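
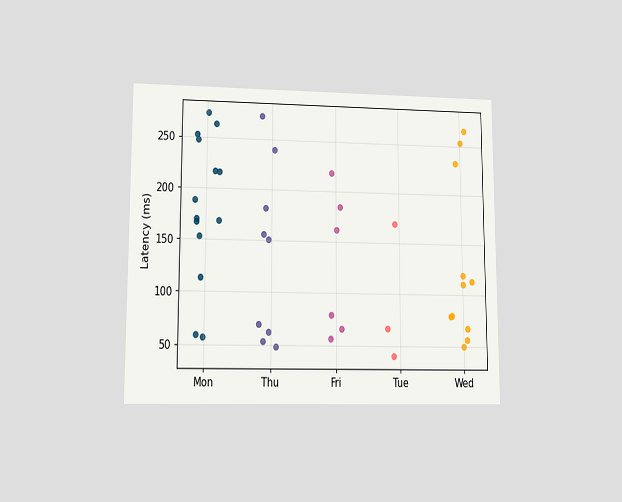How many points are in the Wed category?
11

The chart is viewed at a slight angle. Counting the markers in the Wed column gives 11.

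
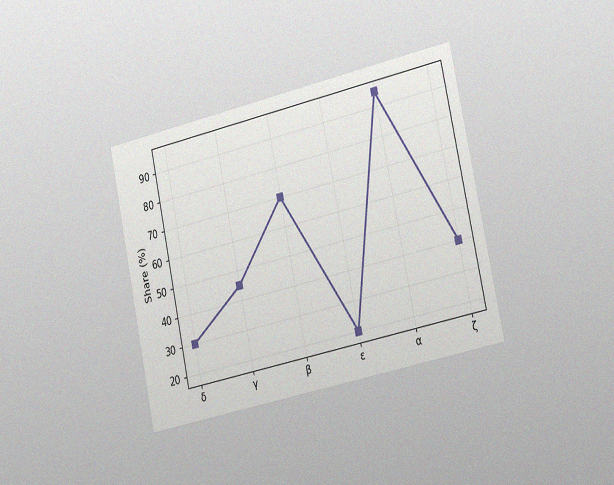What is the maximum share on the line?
The chart is tilted about 12° counter-clockwise and viewed slightly from the right, with some photo noise. The highest point is at α, and reading across to the y-axis gives 95%.

95%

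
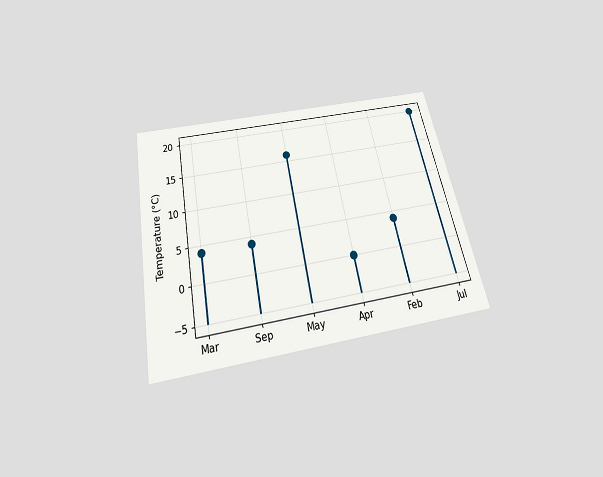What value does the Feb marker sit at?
4°C

The chart is tilted about 12° counter-clockwise and viewed slightly from below. The Feb marker sits at 4°C.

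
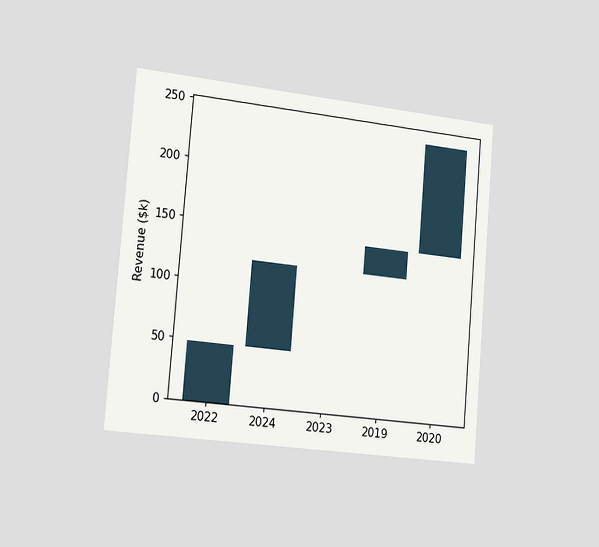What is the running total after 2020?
$240k

The chart is tilted about 5° clockwise and viewed slightly from the left. After 2020 the running total reaches $240k.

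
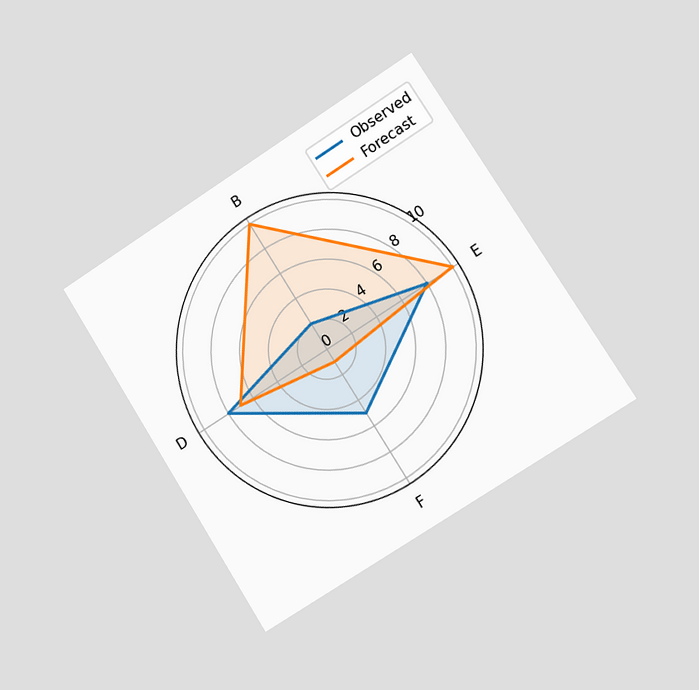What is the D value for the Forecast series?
7

The chart is tilted about 32° counter-clockwise and viewed slightly from the right. On the D axis, Forecast reaches 7.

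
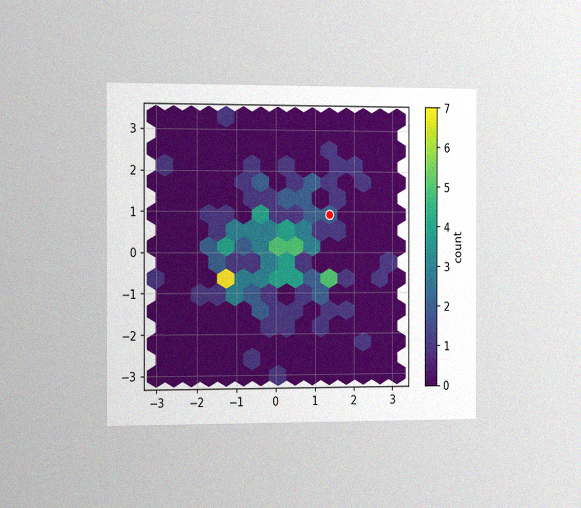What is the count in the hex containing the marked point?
2

The chart is viewed slightly from the left, with some photo noise. The marked hex reads 2 on the colorbar.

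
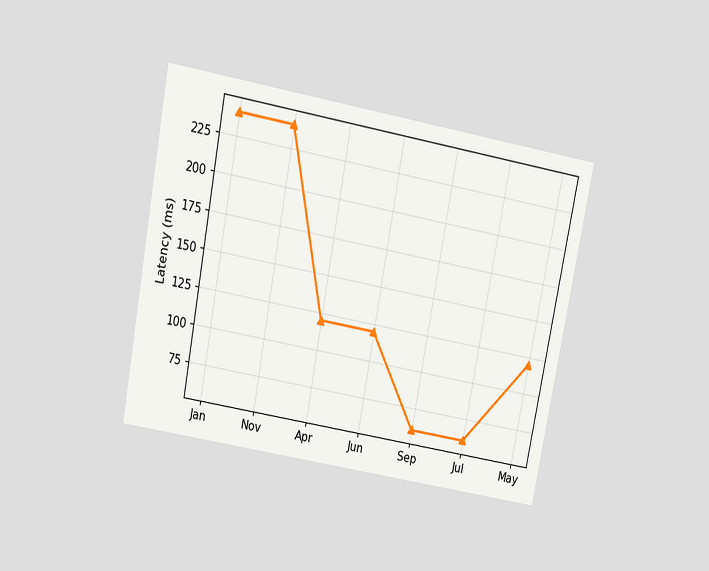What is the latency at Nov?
240ms

The chart is tilted about 11° clockwise and viewed slightly from above. At Nov, the line is at 240ms.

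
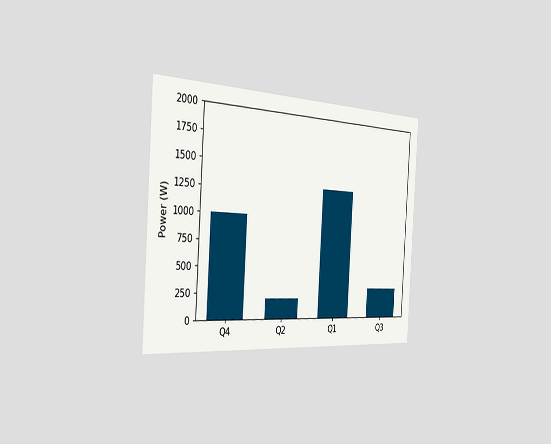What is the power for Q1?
1300W

The chart is tilted about 4° clockwise and viewed slightly from the left. Reading along the chart's y-axis, the Q1 bar reaches 1300W.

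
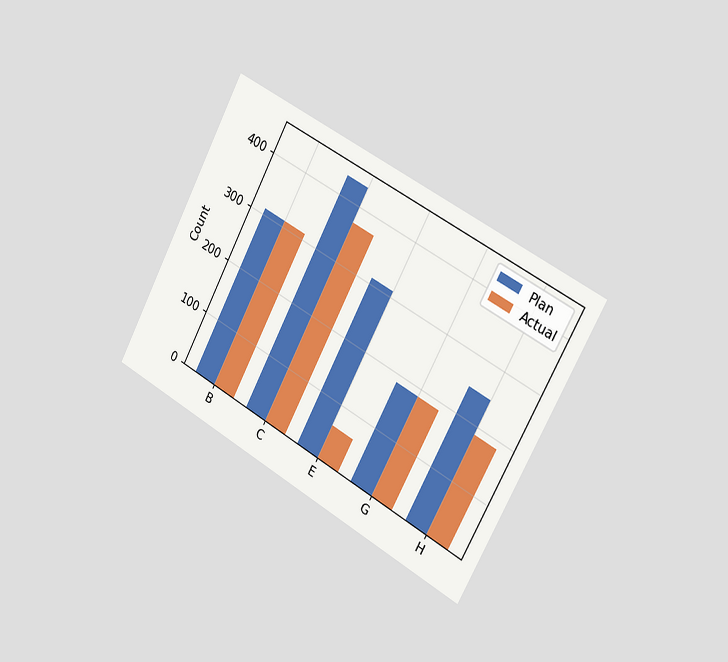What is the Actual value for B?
310

The chart is tilted about 28° clockwise and viewed slightly from the right. The Actual bar at B reaches 310 on the y-axis.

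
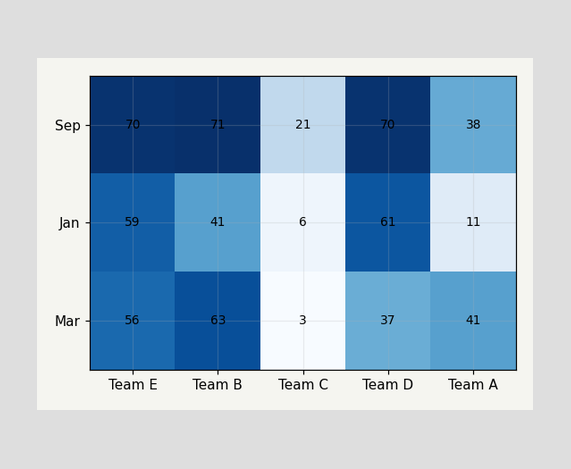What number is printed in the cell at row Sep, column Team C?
21

The (Sep, Team C) cell reads 21.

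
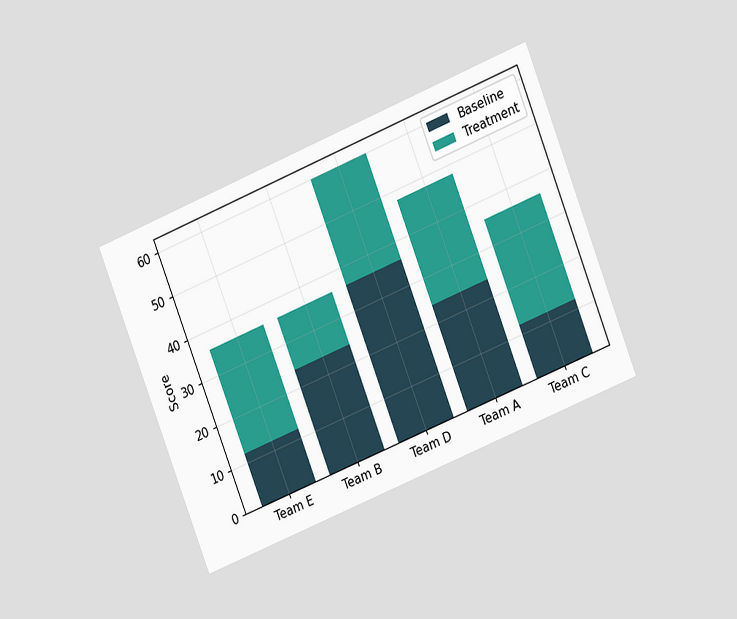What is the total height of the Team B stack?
The chart is tilted about 22° counter-clockwise and viewed at a slight angle. The Team B stack's top reaches 36 on the y-axis.

36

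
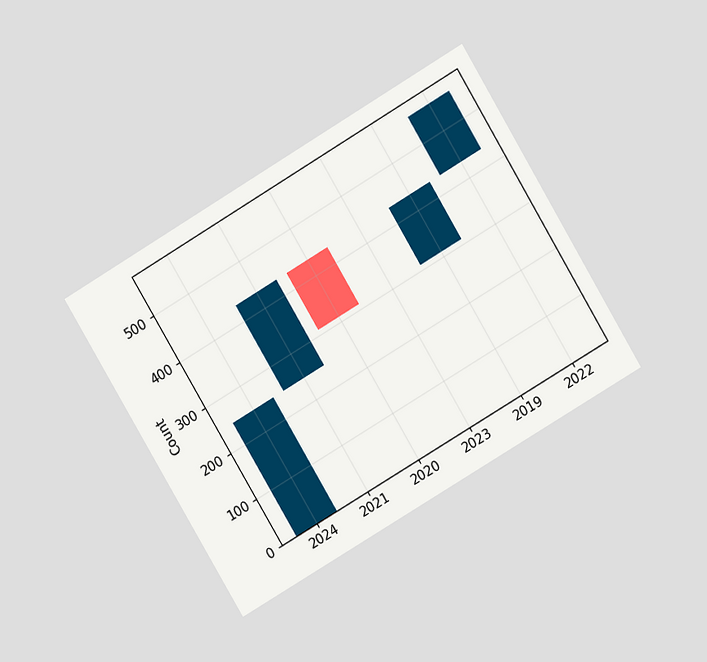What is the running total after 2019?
The chart is tilted about 31° counter-clockwise and viewed at a slight angle. After 2019 the running total reaches 434.

434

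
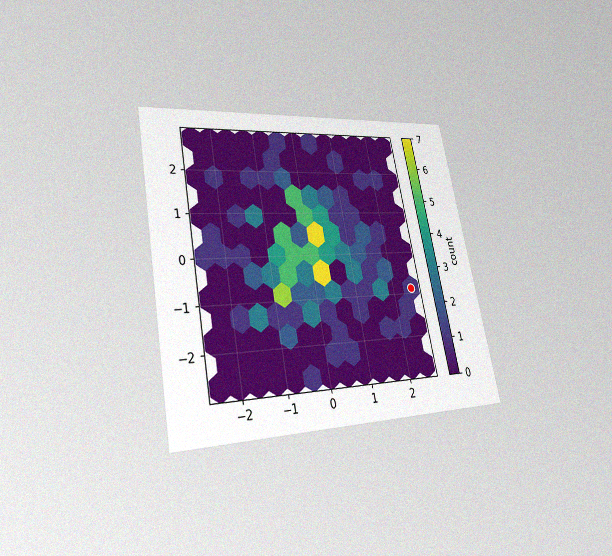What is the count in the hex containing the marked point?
1

The chart is tilted about 11° counter-clockwise and viewed at a slight angle, with some photo noise. The marked hex reads 1 on the colorbar.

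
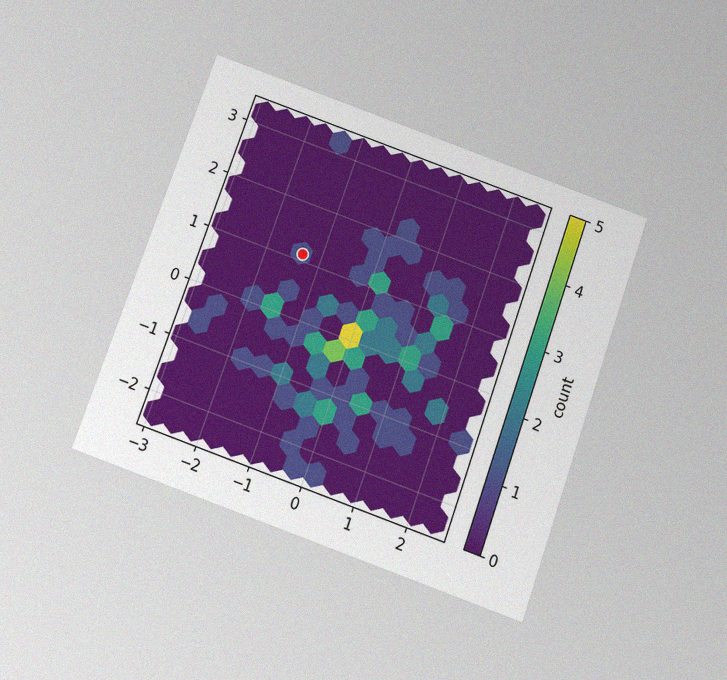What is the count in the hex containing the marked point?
The chart is tilted about 20° clockwise and viewed slightly from below, with some photo noise. The marked hex reads 1 on the colorbar.

1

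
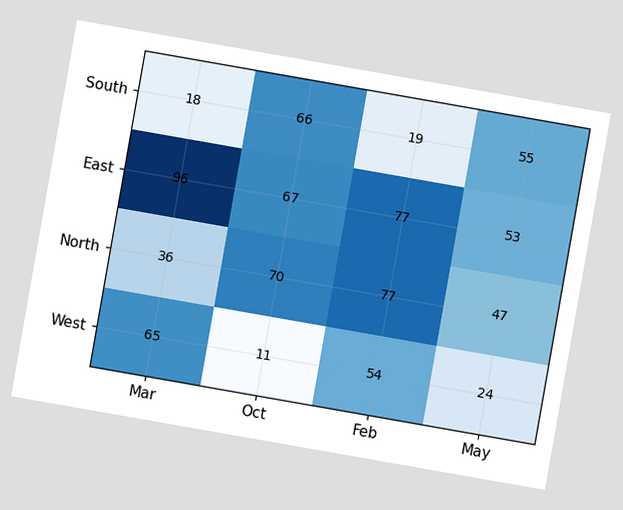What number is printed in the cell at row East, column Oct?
The chart is tilted about 10° clockwise. The (East, Oct) cell reads 67.

67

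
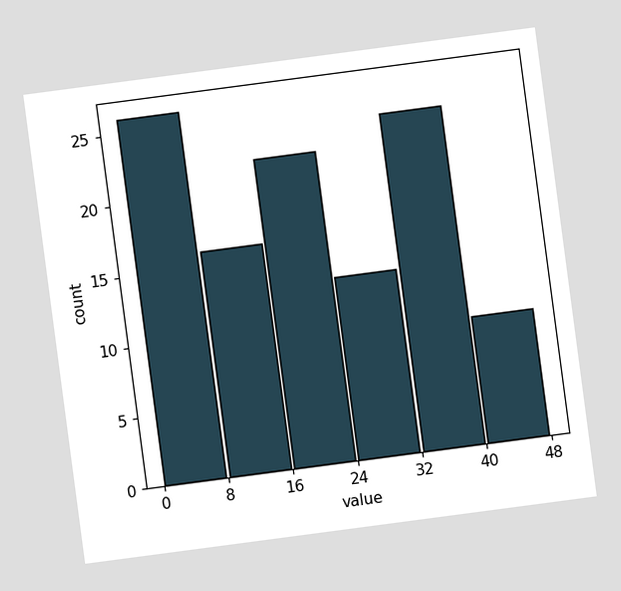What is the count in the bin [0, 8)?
The chart is tilted about 8° counter-clockwise. The [0, 8) bin has height 26.

26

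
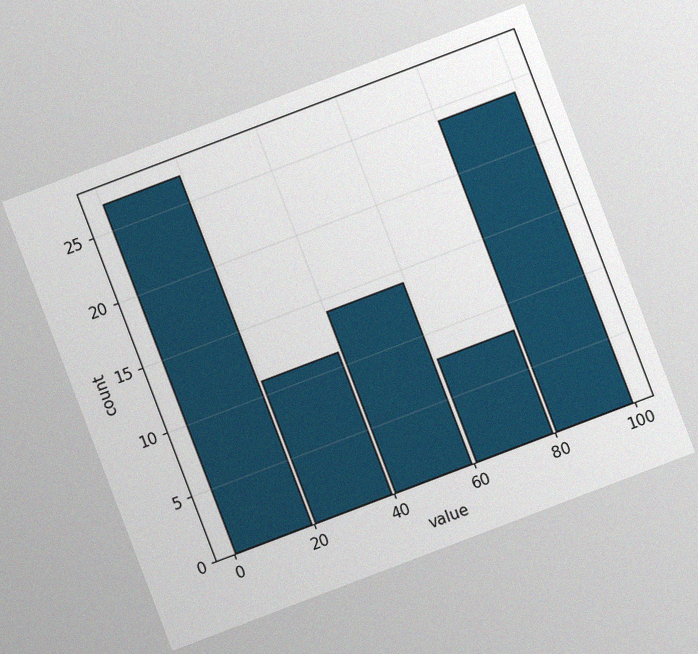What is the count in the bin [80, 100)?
24

The chart is tilted about 21° counter-clockwise, with some photo noise. The [80, 100) bin has height 24.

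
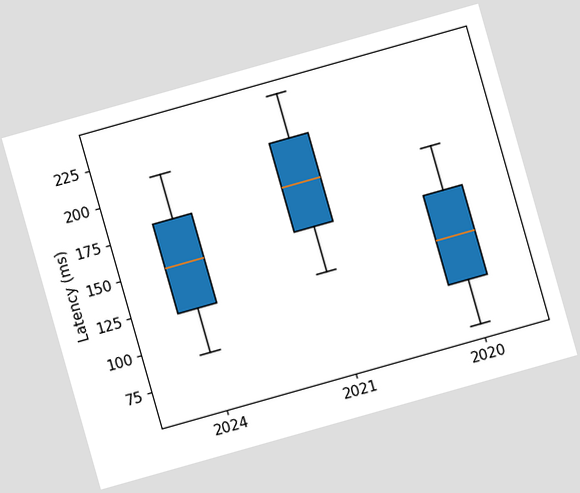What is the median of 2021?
180ms

The chart is tilted about 16° counter-clockwise. The median line in the 2021 box sits at 180ms.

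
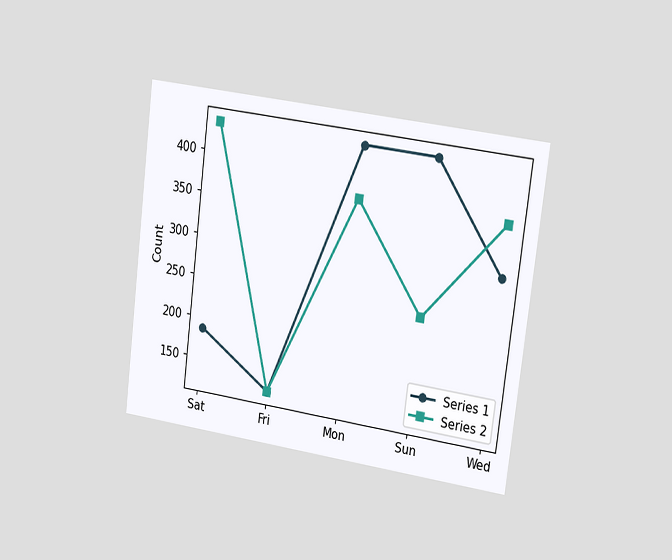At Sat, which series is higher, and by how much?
The chart is tilted about 7° clockwise and viewed slightly from the right. At Sat, Series 2 sits above the other line by 248.

Series 2, by 248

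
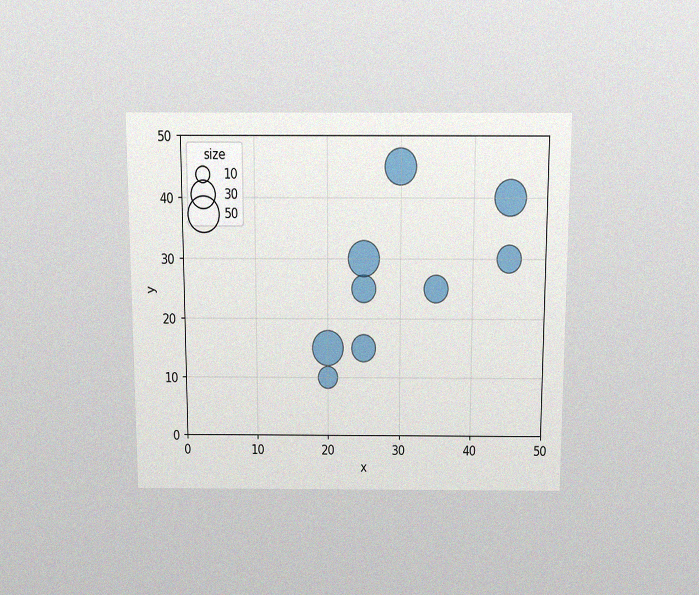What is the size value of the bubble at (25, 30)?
50

The chart is viewed slightly from above, with some photo noise. Matching the bubble at (25, 30) against the size legend gives 50.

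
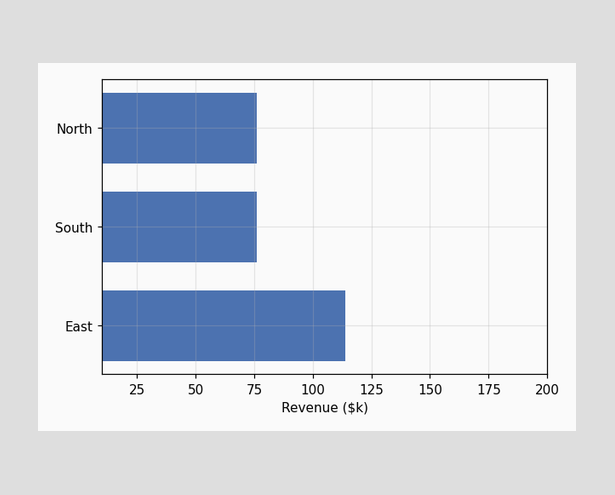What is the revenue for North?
Reading along the chart's x-axis, the North bar reaches $76k.

$76k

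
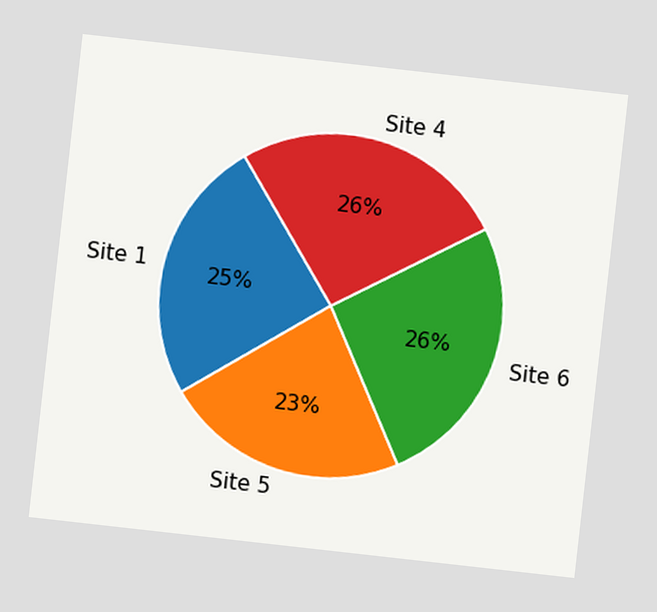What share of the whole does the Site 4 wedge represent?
26%

The chart is tilted about 6° clockwise. The Site 4 slice takes up 26% of the pie.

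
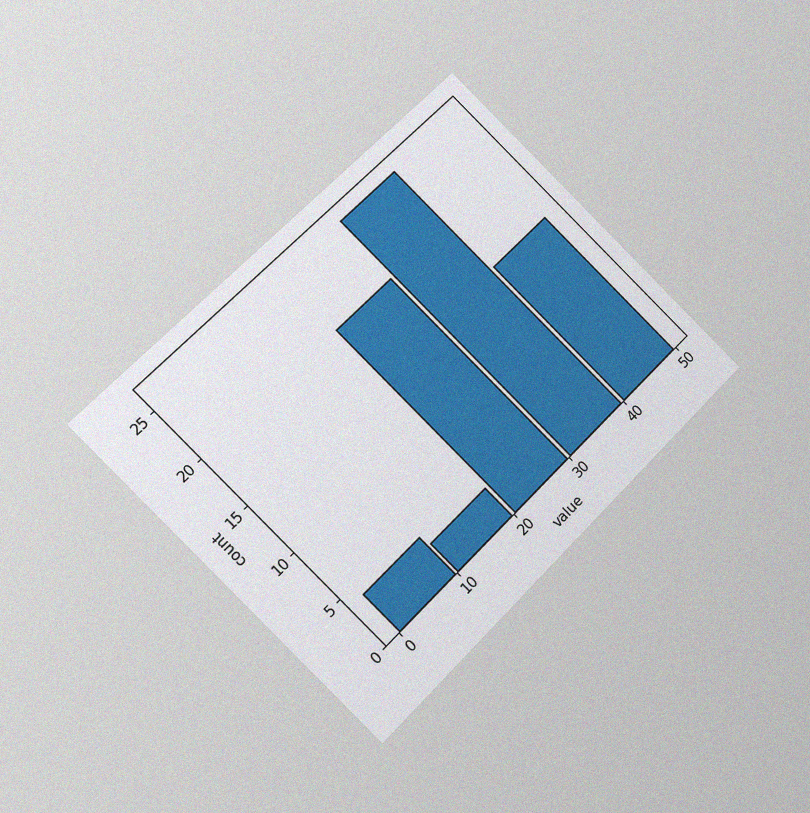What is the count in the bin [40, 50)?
The chart is tilted about 45° counter-clockwise and viewed at a slight angle, with some photo noise. The [40, 50) bin has height 15.

15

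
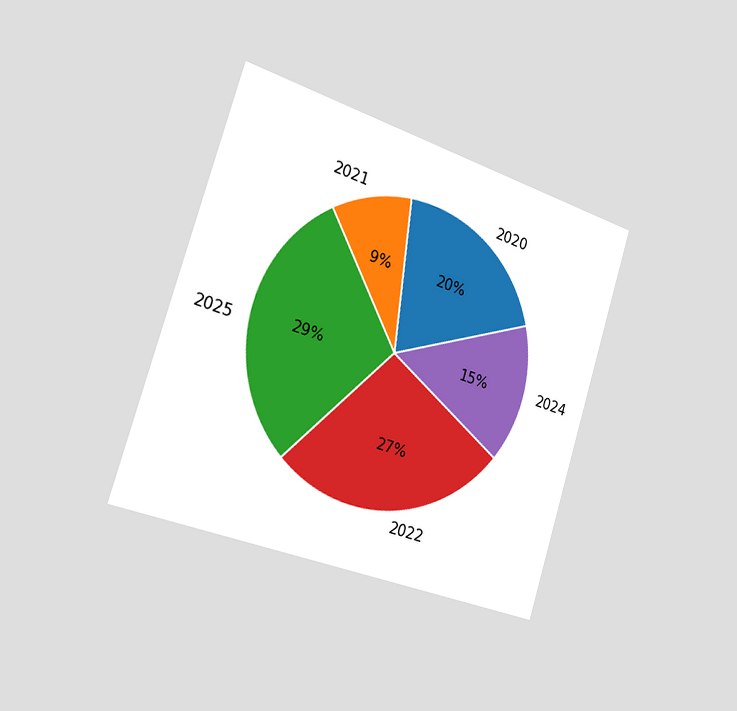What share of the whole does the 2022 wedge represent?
The chart is tilted about 17° clockwise and viewed slightly from the left. The 2022 slice takes up 27% of the pie.

27%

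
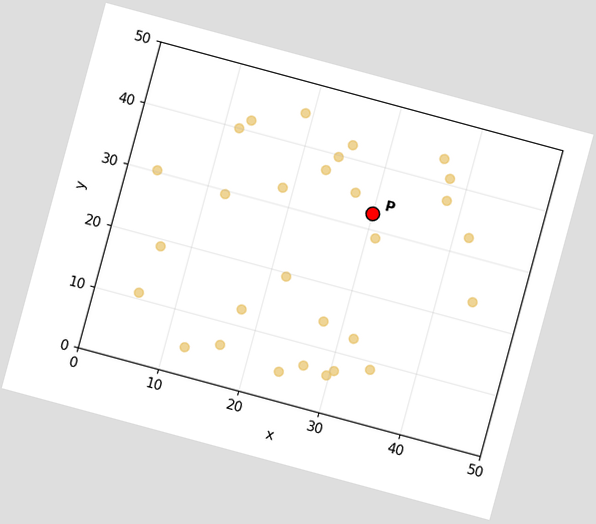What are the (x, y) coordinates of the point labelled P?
(30, 32.5)

The chart is tilted about 15° clockwise. Following the gridlines from P to each axis, P sits at (30, 32.5).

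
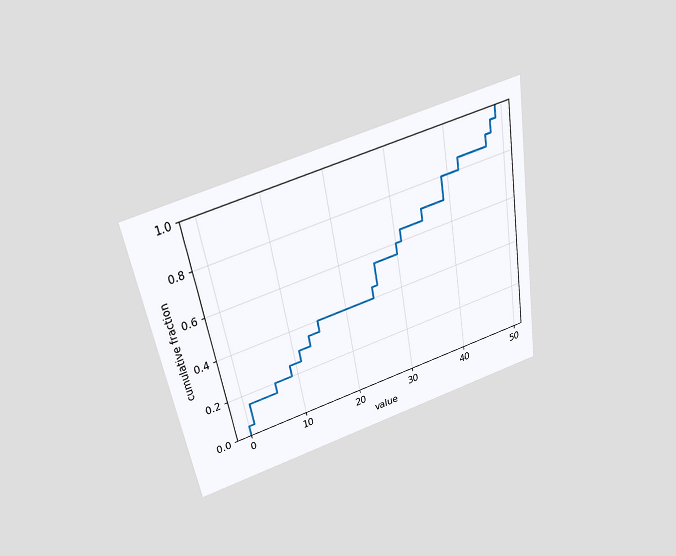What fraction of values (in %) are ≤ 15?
40%

The chart is tilted about 10° counter-clockwise and viewed slightly from above. At x=15 the ECDF step is at 40%.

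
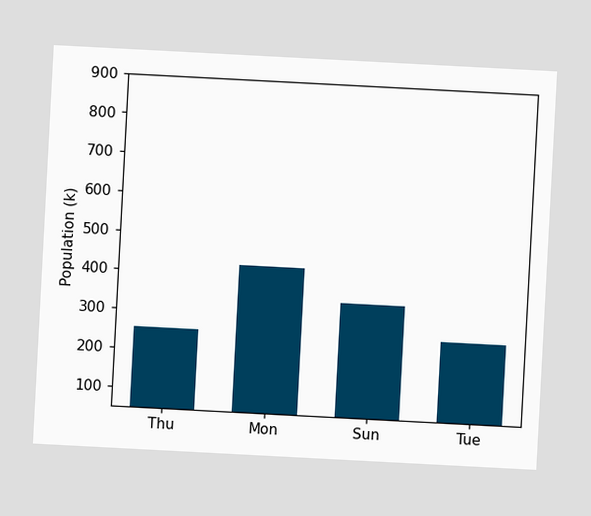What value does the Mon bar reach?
The chart is tilted about 3° clockwise. Reading along the chart's y-axis, the Mon bar reaches 425k.

425k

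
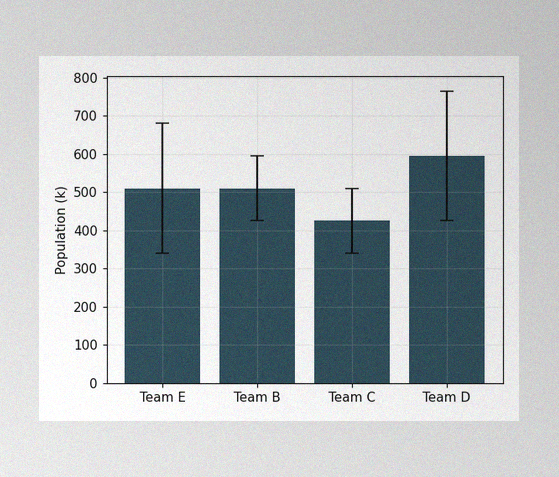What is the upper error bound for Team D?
The image has some photo noise and uneven lighting. The Team D bar's upper whisker reaches 765k.

765k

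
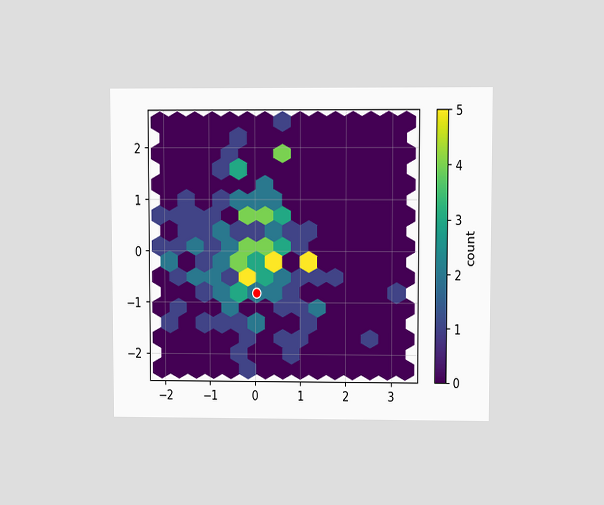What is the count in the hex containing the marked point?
2

The chart is viewed at a slight angle. The marked hex reads 2 on the colorbar.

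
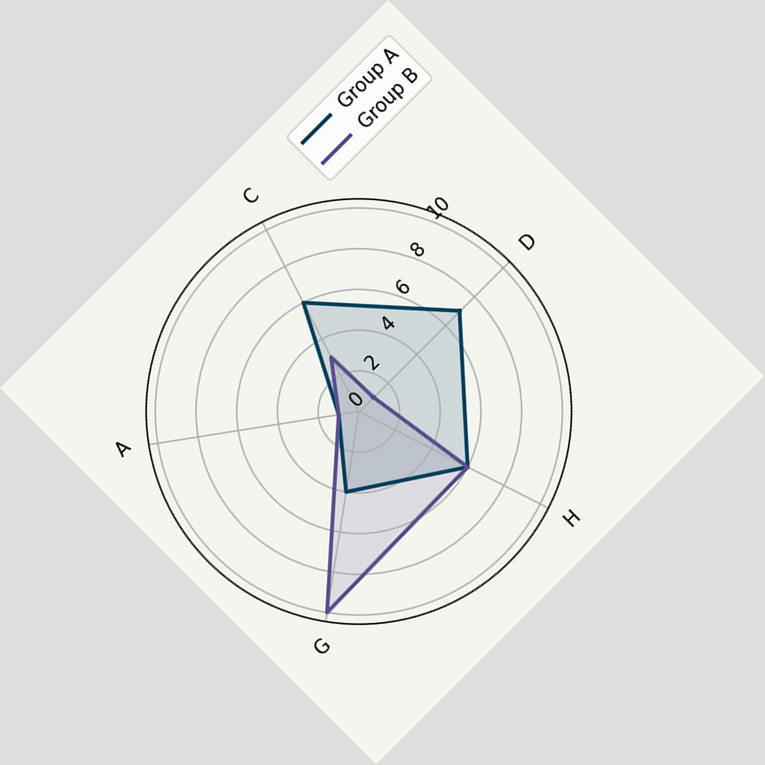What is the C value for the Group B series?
3

The chart is tilted about 45° counter-clockwise. On the C axis, Group B reaches 3.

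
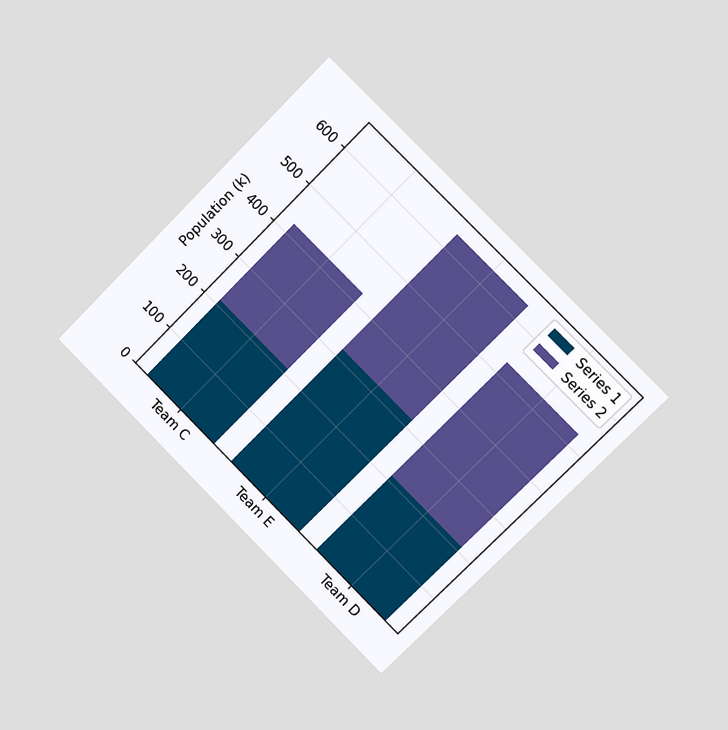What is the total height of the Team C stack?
The chart is tilted about 45° clockwise and viewed slightly from the right. The Team C stack's top reaches 424k on the y-axis.

424k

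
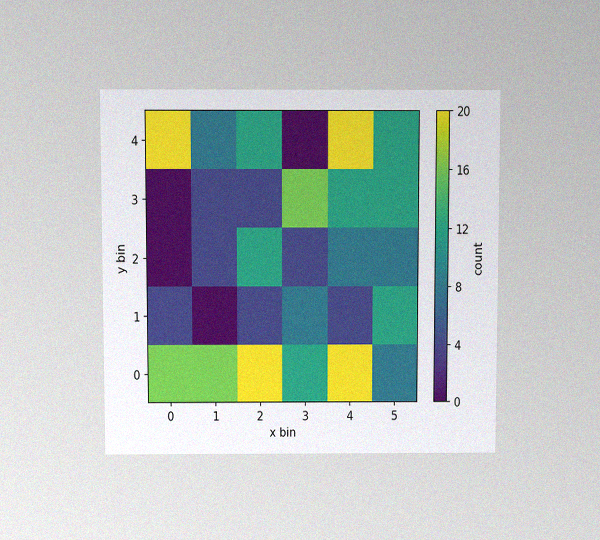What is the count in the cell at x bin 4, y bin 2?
The chart is viewed slightly from above, with some photo noise. Matching the cell (4, 2) against the colorbar gives 8.

8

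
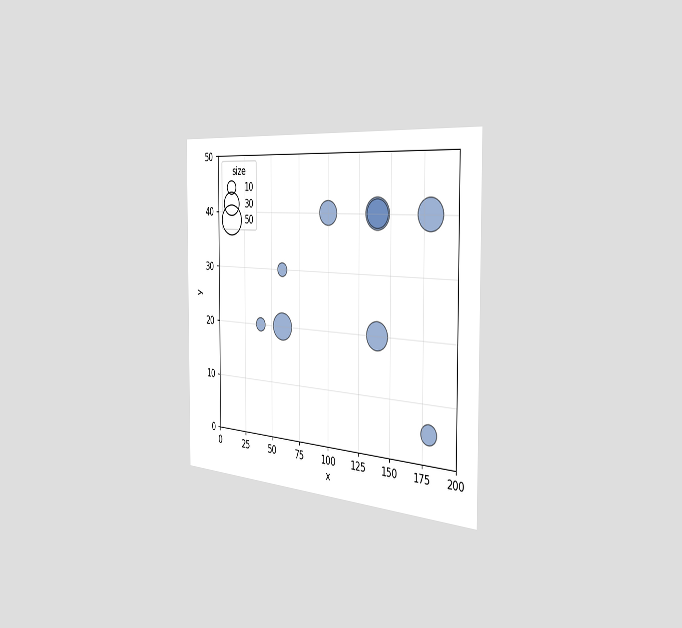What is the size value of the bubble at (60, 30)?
The chart is viewed slightly from the right. Matching the bubble at (60, 30) against the size legend gives 10.

10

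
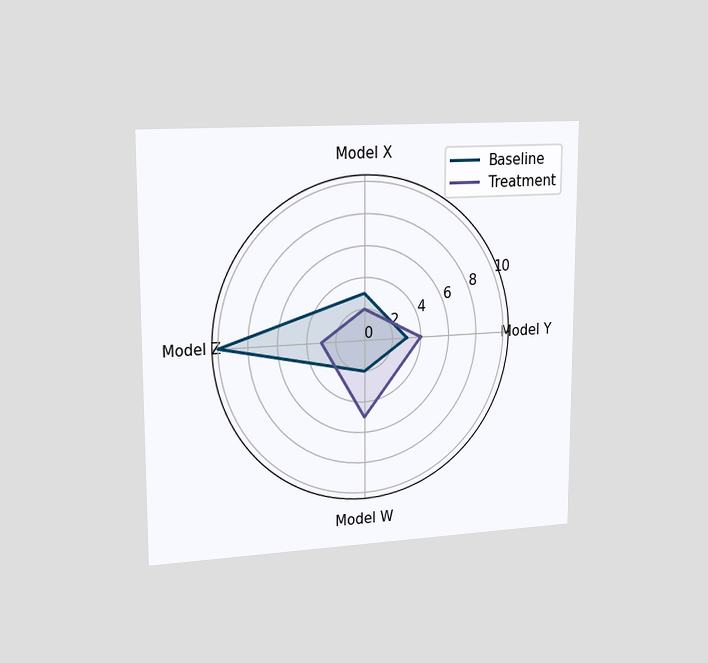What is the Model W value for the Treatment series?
The chart is viewed slightly from the left. On the Model W axis, Treatment reaches 5.

5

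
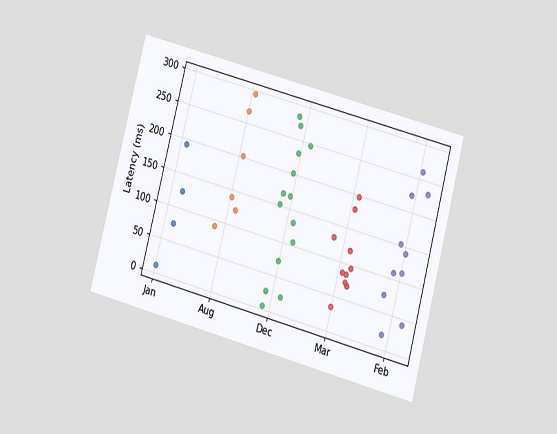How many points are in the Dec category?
14

The chart is tilted about 15° clockwise and viewed at a slight angle. Counting the markers in the Dec column gives 14.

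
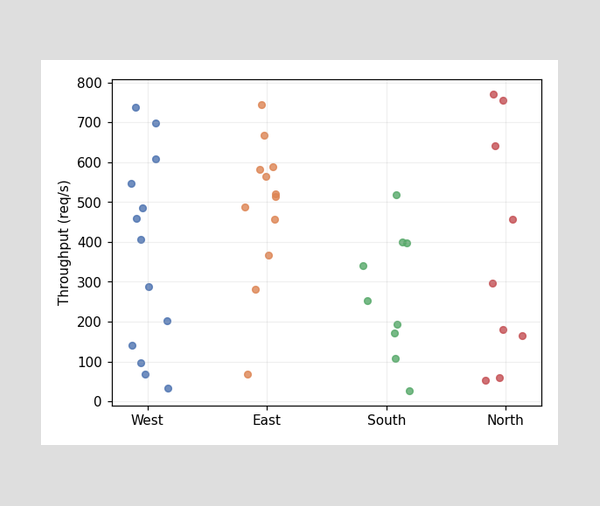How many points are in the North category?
Counting the markers in the North column gives 9.

9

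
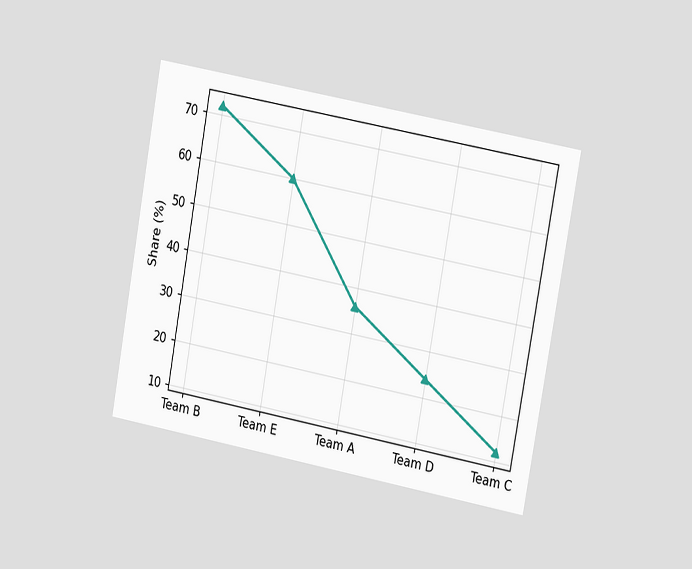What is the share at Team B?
The chart is tilted about 10° clockwise and viewed slightly from the right. At Team B, the line is at 72%.

72%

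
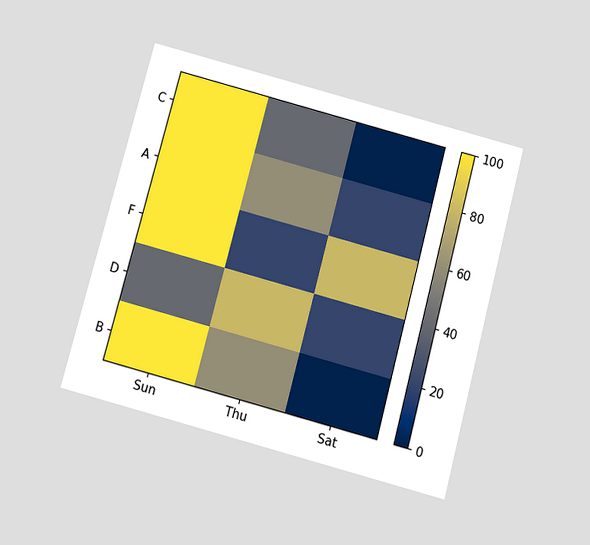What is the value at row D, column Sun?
The chart is tilted about 15° clockwise and viewed slightly from below. Matching cell (D, Sun) against the colorbar gives 40.

40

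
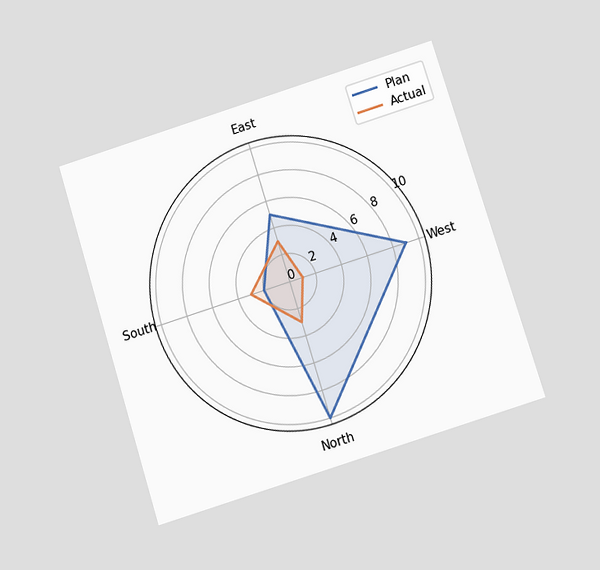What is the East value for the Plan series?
5

The chart is tilted about 17° counter-clockwise and viewed slightly from below. On the East axis, Plan reaches 5.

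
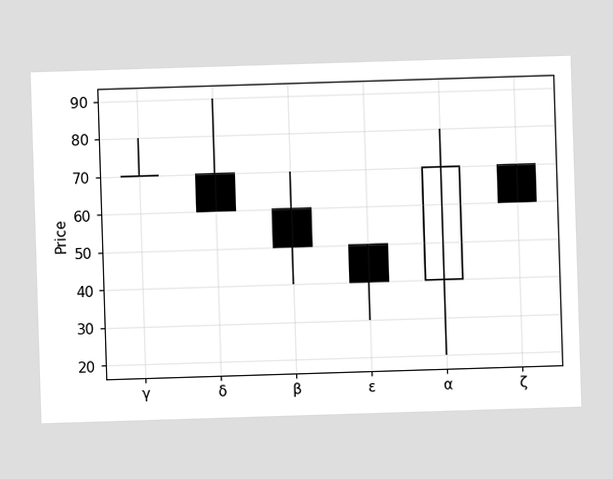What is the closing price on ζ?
60

The ζ candle closes at 60.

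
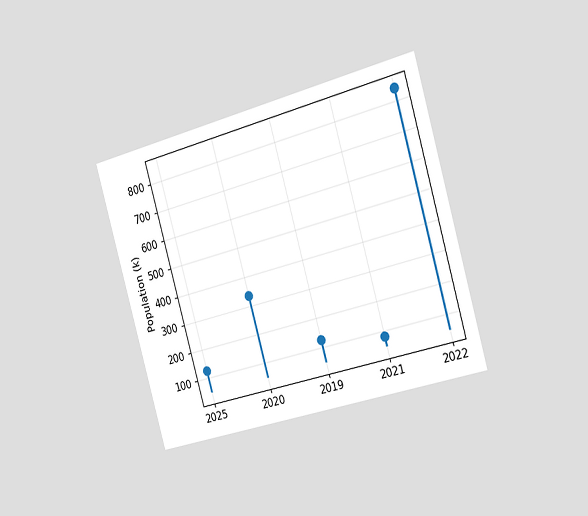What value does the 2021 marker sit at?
84k

The chart is tilted about 16° counter-clockwise and viewed slightly from the right. The 2021 marker sits at 84k.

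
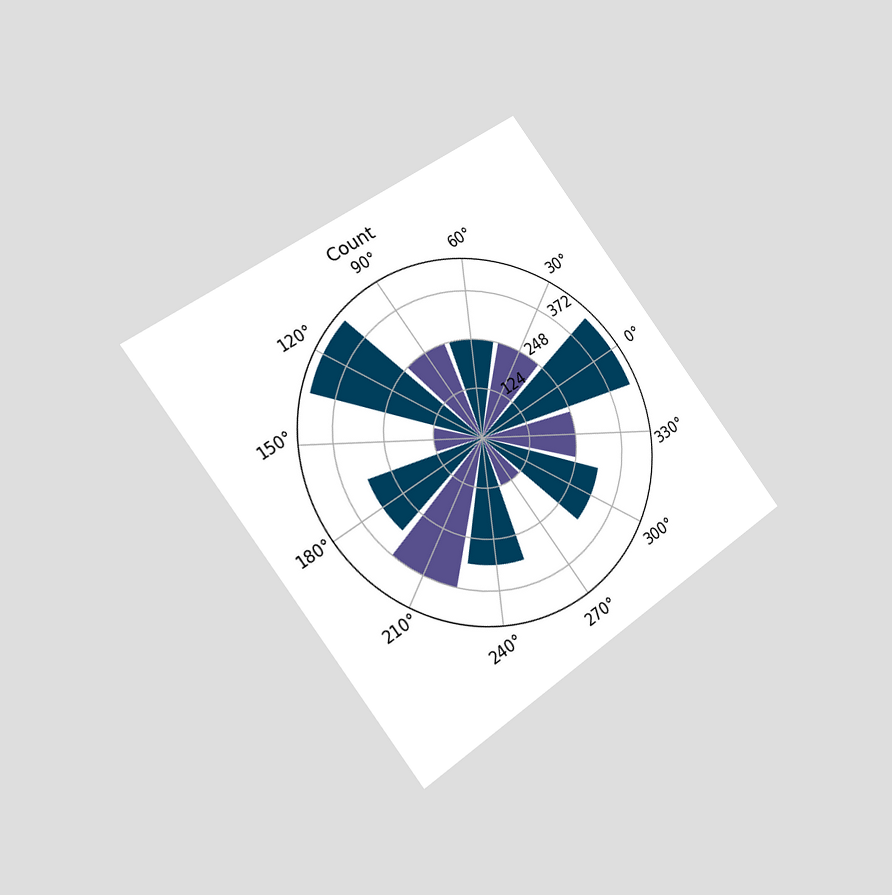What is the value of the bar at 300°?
310

The chart is tilted about 37° counter-clockwise and viewed slightly from the left. The bar at 300° reaches 310 on the radial axis.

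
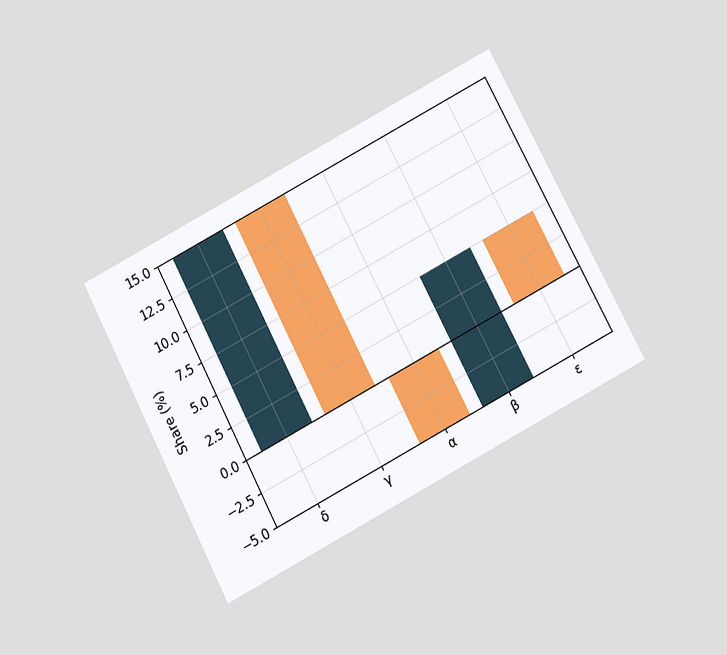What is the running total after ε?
0%

The chart is tilted about 28° counter-clockwise and viewed slightly from below. After ε the running total reaches 0%.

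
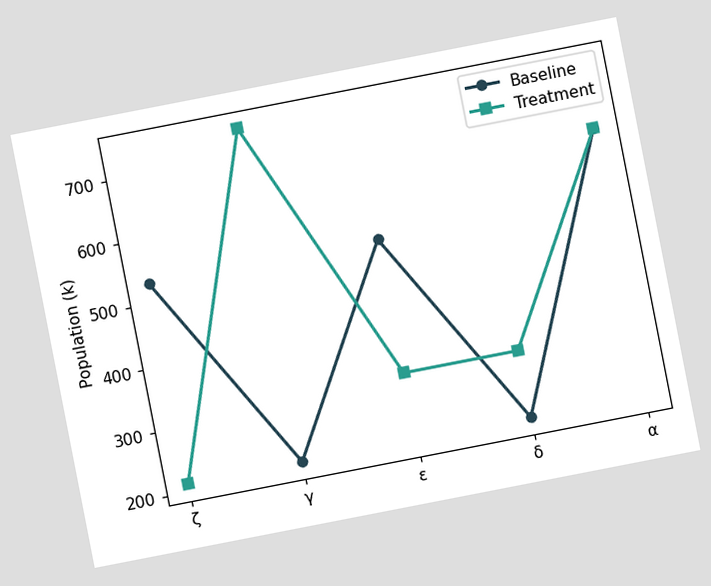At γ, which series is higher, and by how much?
Treatment, by 530k

The chart is tilted about 11° counter-clockwise. At γ, Treatment sits above the other line by 530k.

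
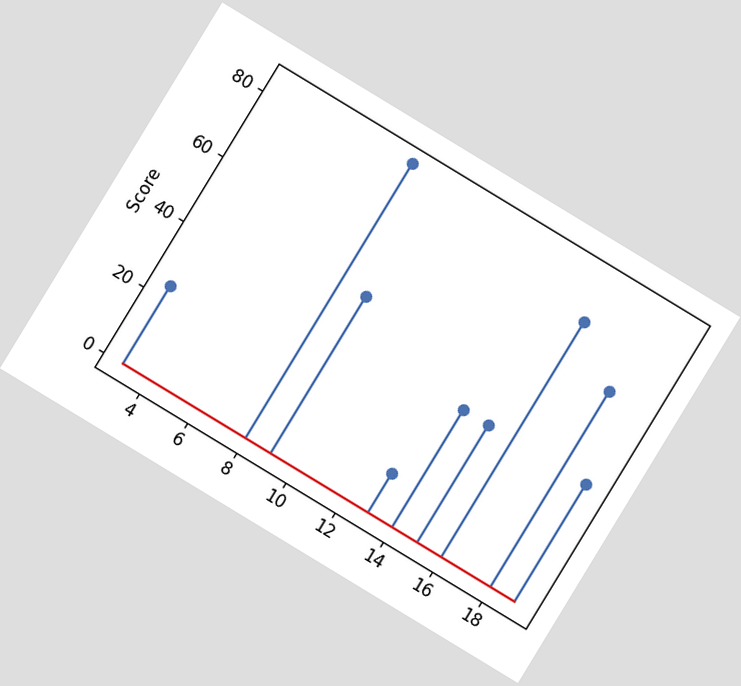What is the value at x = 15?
36

The chart is tilted about 31° clockwise. The stem at x=15 reaches 36.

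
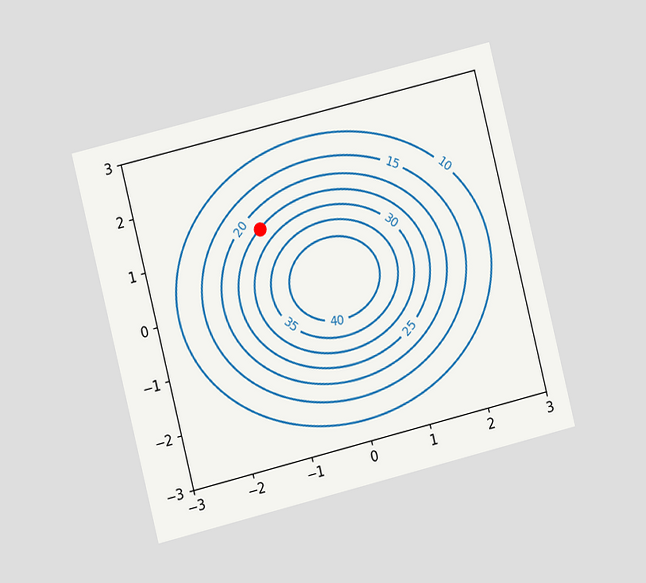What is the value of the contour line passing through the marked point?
The chart is tilted about 14° counter-clockwise and viewed at a slight angle. The marked point sits on the contour labelled 25.

25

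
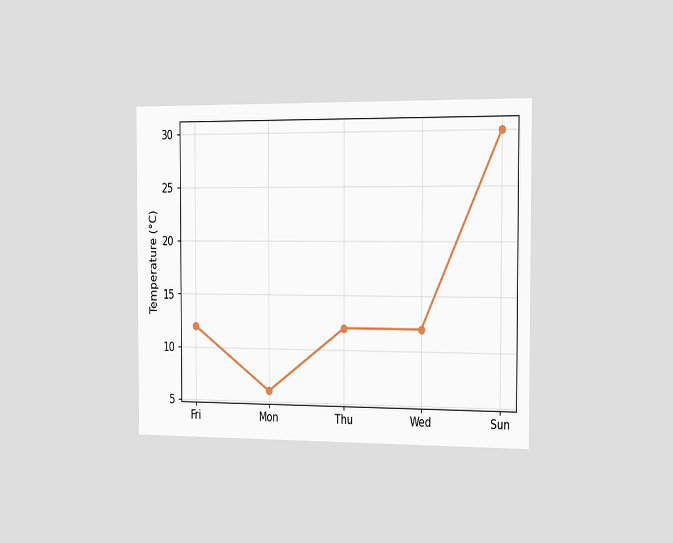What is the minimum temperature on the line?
The chart is viewed slightly from the right. The lowest point is at Mon, and reading across to the y-axis gives 6°C.

6°C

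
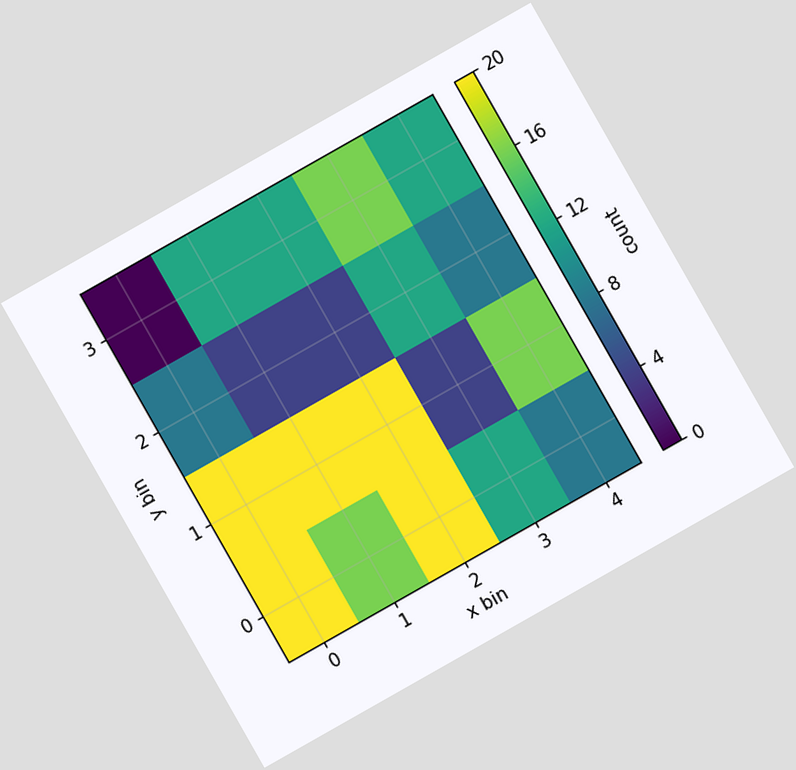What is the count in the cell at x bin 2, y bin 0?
The chart is tilted about 30° counter-clockwise. Matching the cell (2, 0) against the colorbar gives 20.

20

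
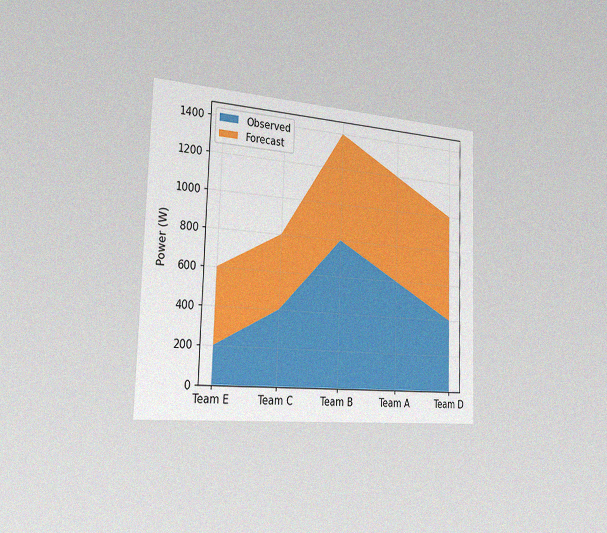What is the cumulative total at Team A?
1200W

The chart is viewed slightly from the left, with some photo noise. The stacked total at Team A reaches 1200W.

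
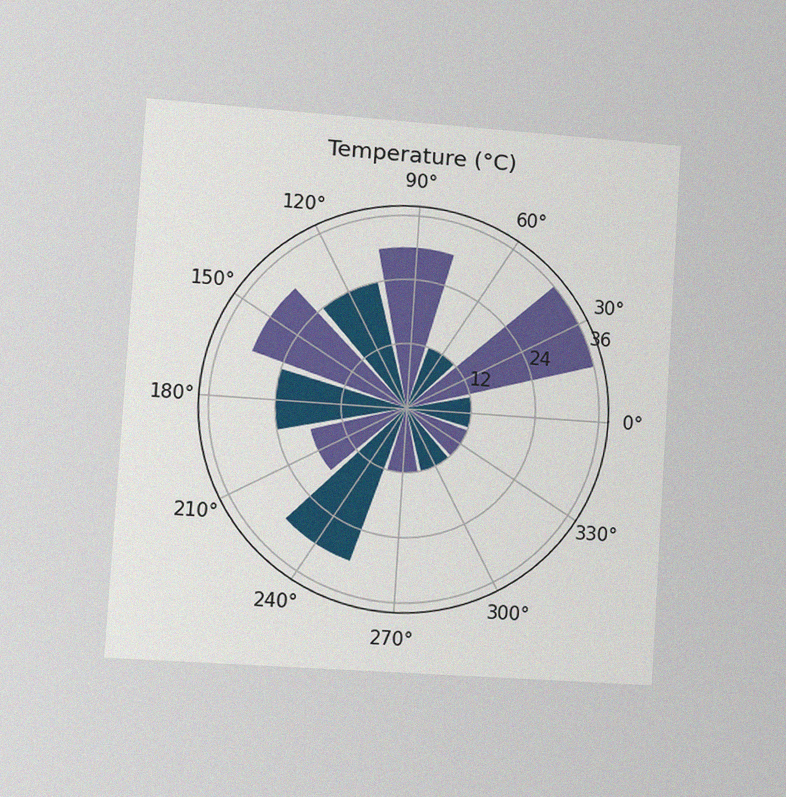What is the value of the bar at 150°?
30°C

The chart is tilted about 4° clockwise and viewed slightly from the left, with some photo noise. The bar at 150° reaches 30°C on the radial axis.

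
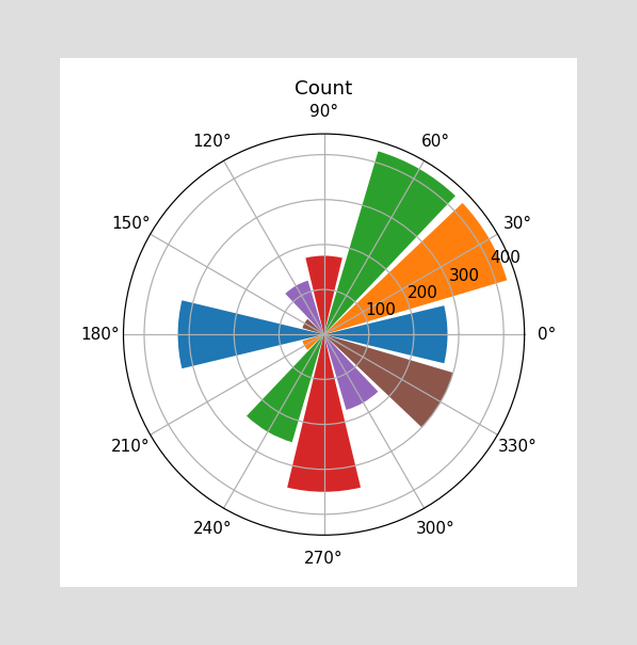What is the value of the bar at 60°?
The bar at 60° reaches 425 on the radial axis.

425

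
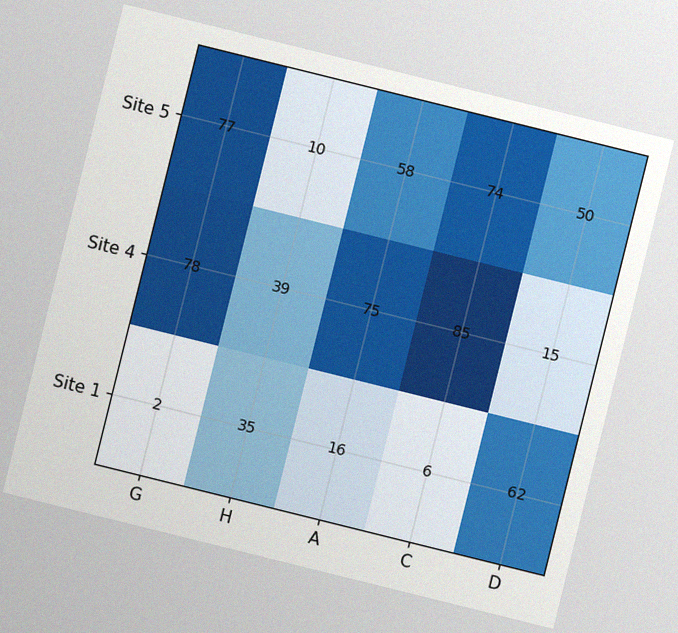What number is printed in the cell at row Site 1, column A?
16

The chart is tilted about 14° clockwise, with some photo noise. The (Site 1, A) cell reads 16.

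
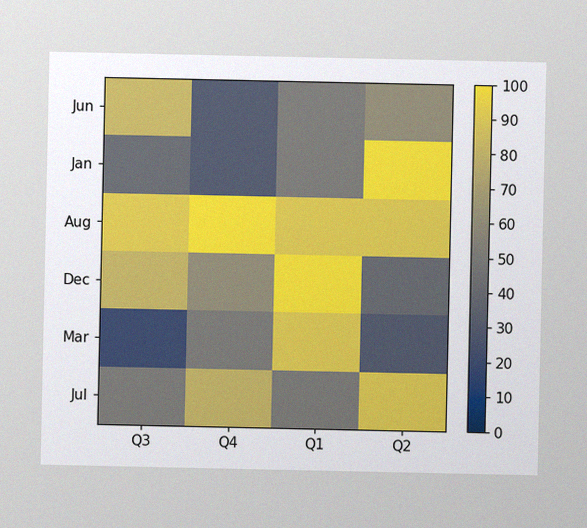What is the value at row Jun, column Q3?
The image has some photo noise and uneven lighting. Matching cell (Jun, Q3) against the colorbar gives 80.

80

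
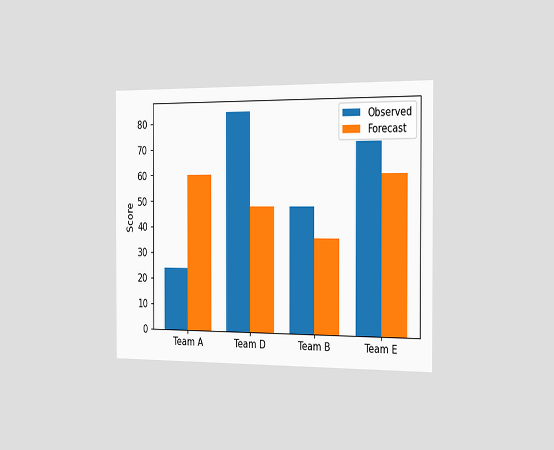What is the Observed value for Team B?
The chart is viewed slightly from the right. The Observed bar at Team B reaches 48 on the y-axis.

48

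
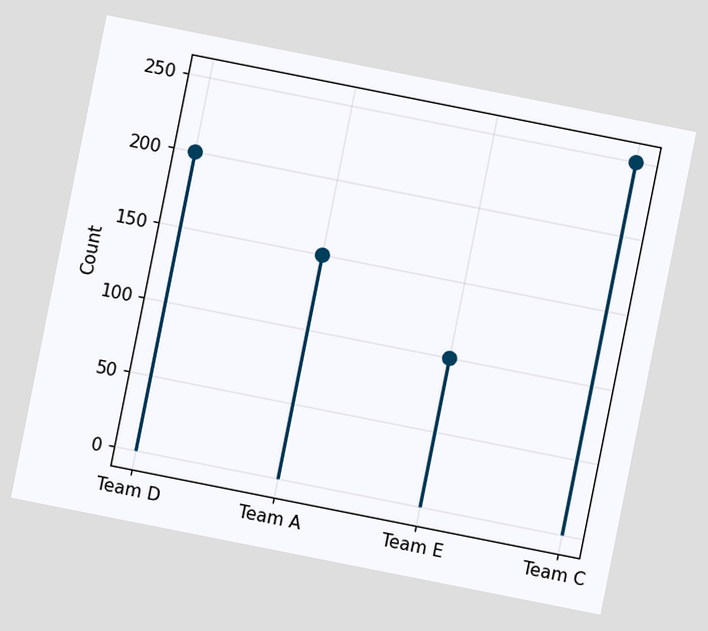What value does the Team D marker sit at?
200

The chart is tilted about 11° clockwise. The Team D marker sits at 200.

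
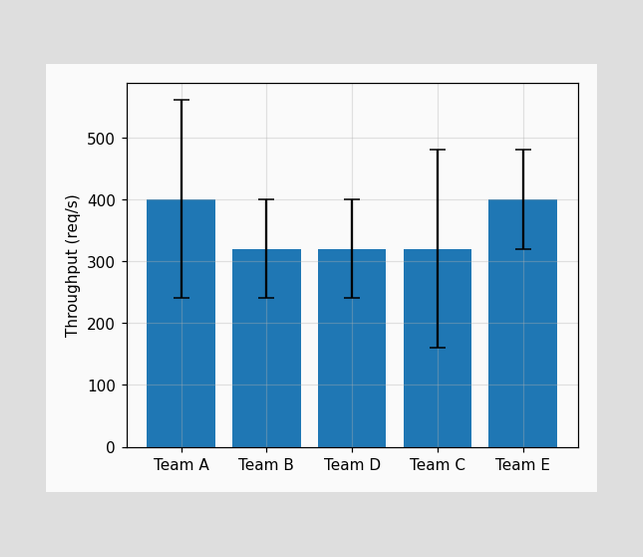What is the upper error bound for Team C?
The Team C bar's upper whisker reaches 480req/s.

480req/s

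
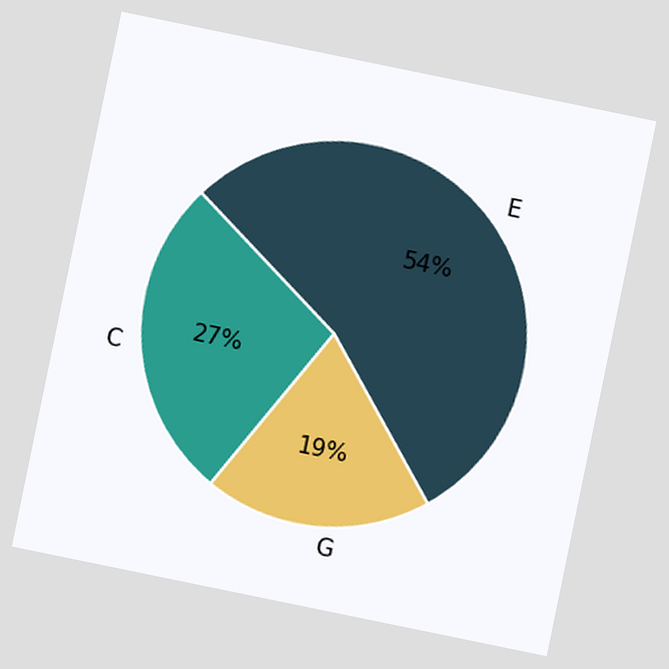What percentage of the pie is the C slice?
27%

The chart is tilted about 12° clockwise. The C slice takes up 27% of the pie.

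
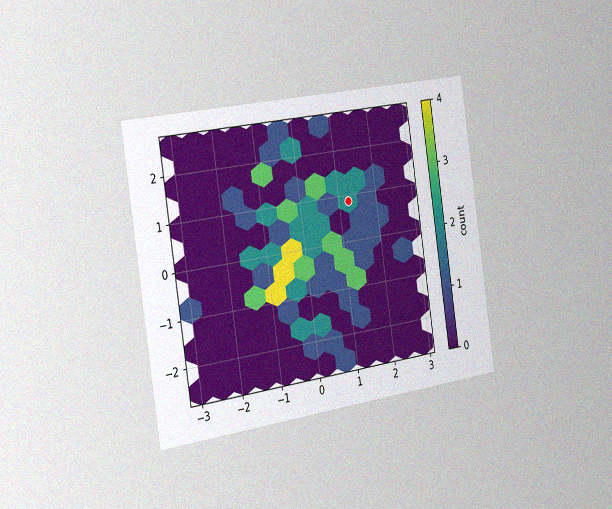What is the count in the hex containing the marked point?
2

The chart is tilted about 8° counter-clockwise and viewed slightly from the left, with some photo noise. The marked hex reads 2 on the colorbar.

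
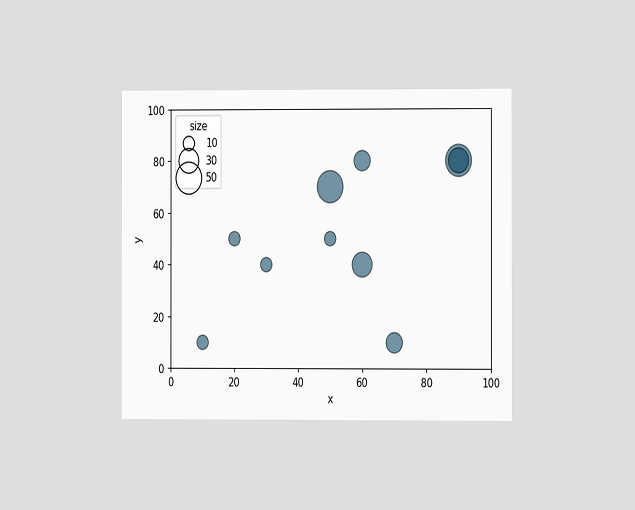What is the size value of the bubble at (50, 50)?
10

The chart is viewed at a slight angle. Matching the bubble at (50, 50) against the size legend gives 10.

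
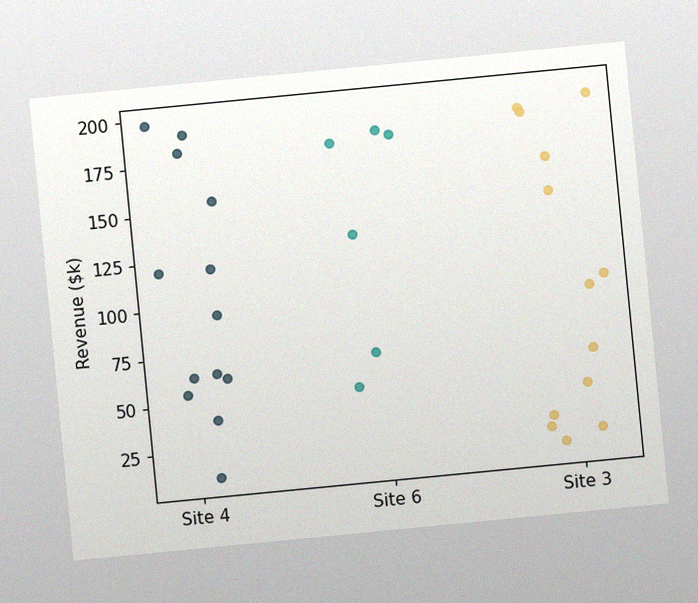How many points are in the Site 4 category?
The chart is tilted about 6° counter-clockwise, with some photo noise. Counting the markers in the Site 4 column gives 13.

13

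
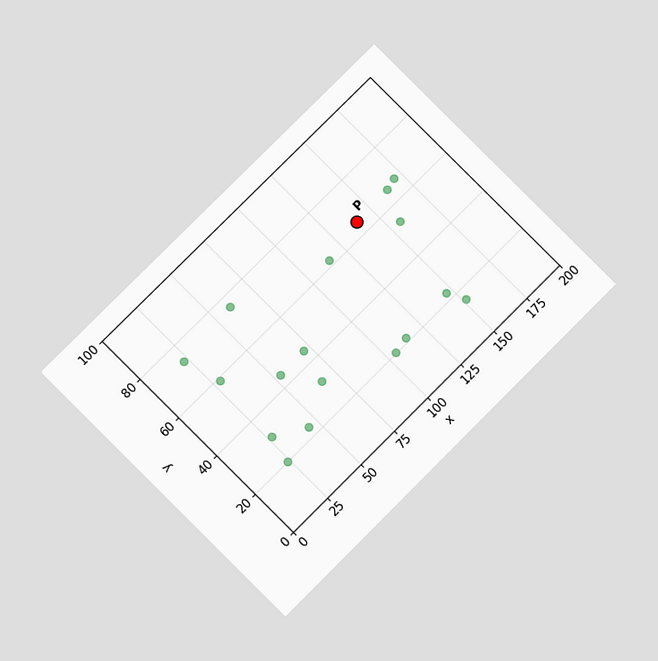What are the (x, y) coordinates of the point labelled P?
(140, 65)

The chart is tilted about 45° counter-clockwise and viewed at a slight angle. Following the gridlines from P to each axis, P sits at (140, 65).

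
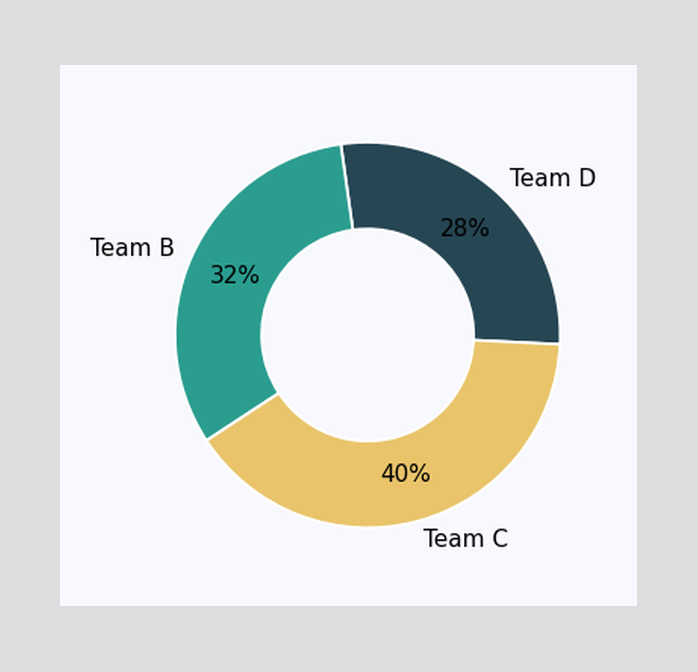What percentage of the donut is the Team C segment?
40%

The Team C segment takes up 40% of the ring.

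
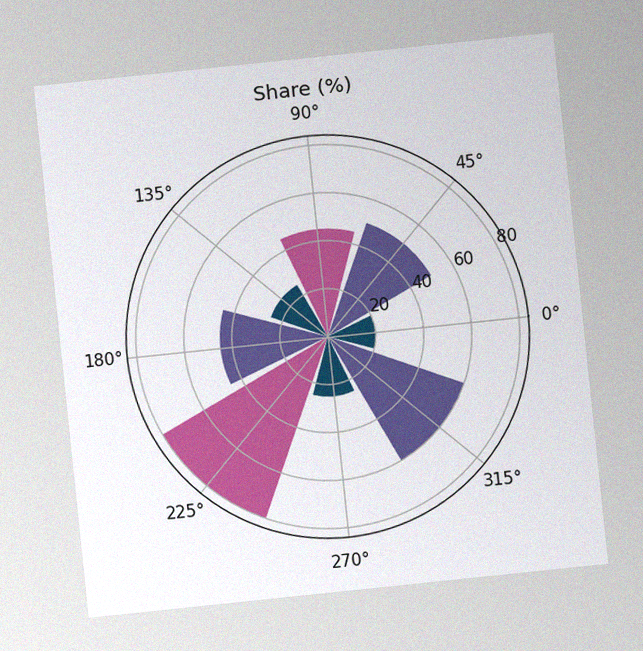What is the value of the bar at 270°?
The chart is tilted about 6° counter-clockwise, with some photo noise. The bar at 270° reaches 25% on the radial axis.

25%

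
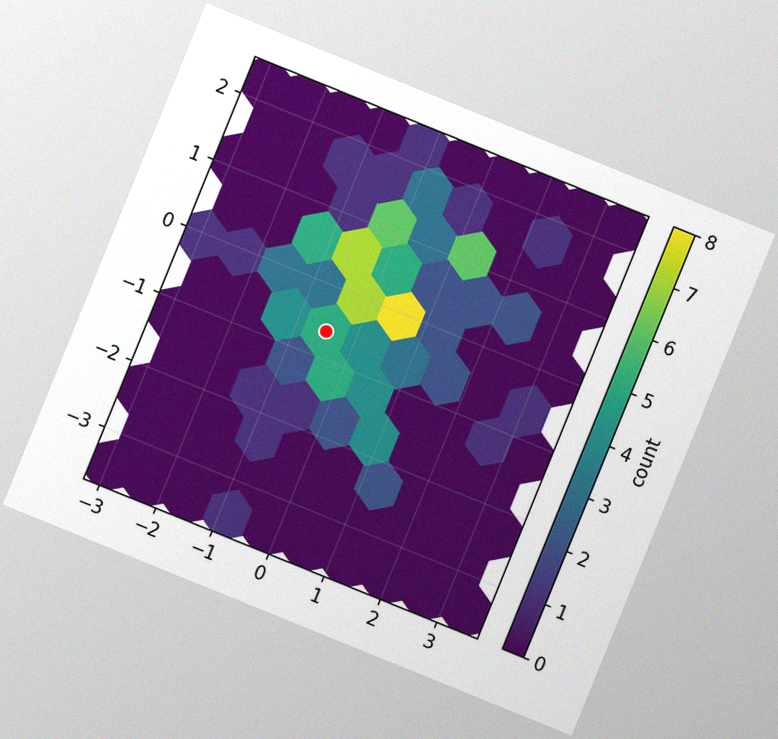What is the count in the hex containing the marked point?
5

The chart is tilted about 22° clockwise, with some photo noise. The marked hex reads 5 on the colorbar.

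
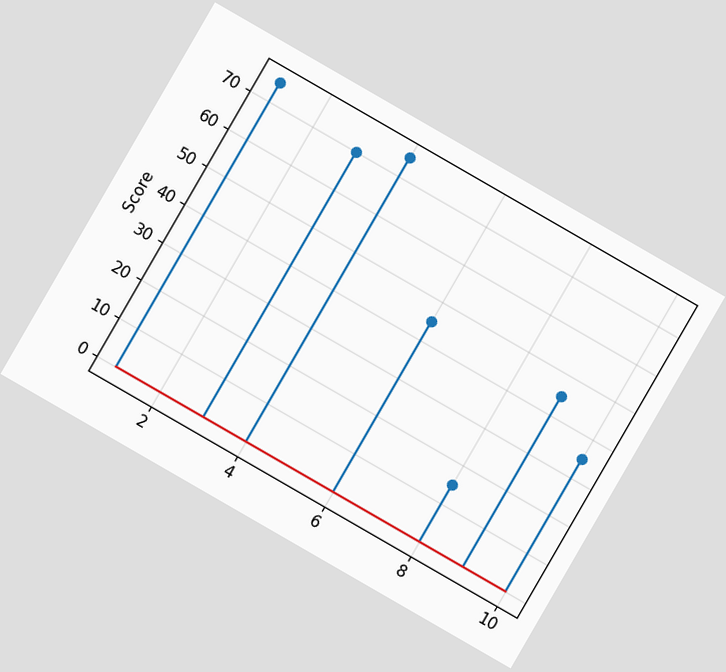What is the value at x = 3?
70

The chart is tilted about 30° clockwise. The stem at x=3 reaches 70.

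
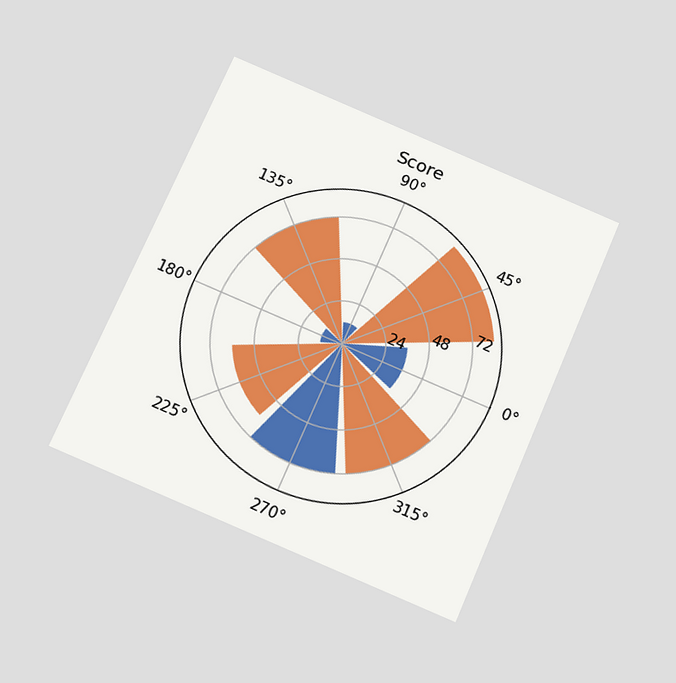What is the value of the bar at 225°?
The chart is tilted about 23° clockwise and viewed slightly from below. The bar at 225° reaches 60 on the radial axis.

60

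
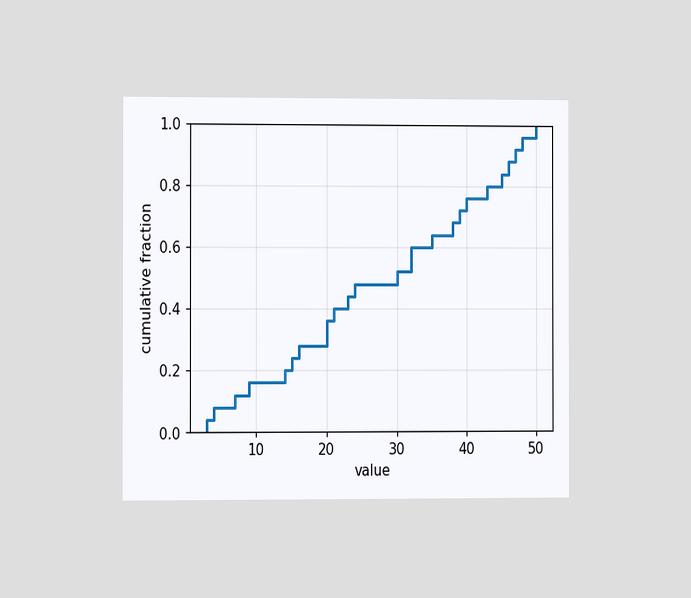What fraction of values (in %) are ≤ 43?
The chart is viewed at a slight angle. At x=43 the ECDF step is at 80%.

80%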